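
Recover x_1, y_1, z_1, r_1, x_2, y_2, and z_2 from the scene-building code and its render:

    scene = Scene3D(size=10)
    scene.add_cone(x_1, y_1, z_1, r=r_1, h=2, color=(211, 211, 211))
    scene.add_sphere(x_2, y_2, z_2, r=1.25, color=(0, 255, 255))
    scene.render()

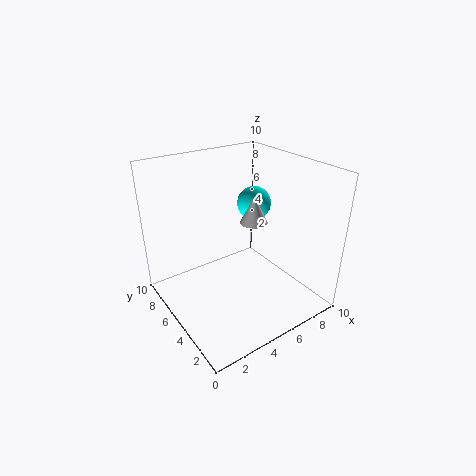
x_1 = 6.75
y_1 = 5.5
z_1 = 5.5
r_1 = 1
x_2 = 7.5
y_2 = 6.5
z_2 = 6.5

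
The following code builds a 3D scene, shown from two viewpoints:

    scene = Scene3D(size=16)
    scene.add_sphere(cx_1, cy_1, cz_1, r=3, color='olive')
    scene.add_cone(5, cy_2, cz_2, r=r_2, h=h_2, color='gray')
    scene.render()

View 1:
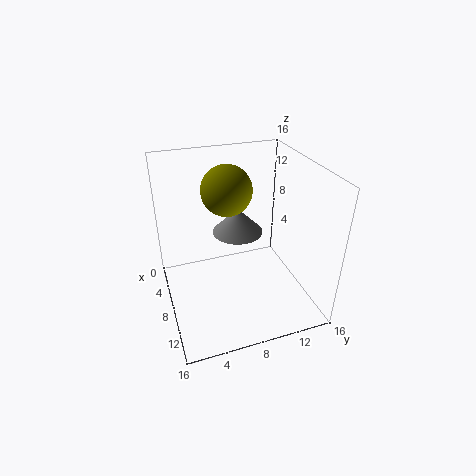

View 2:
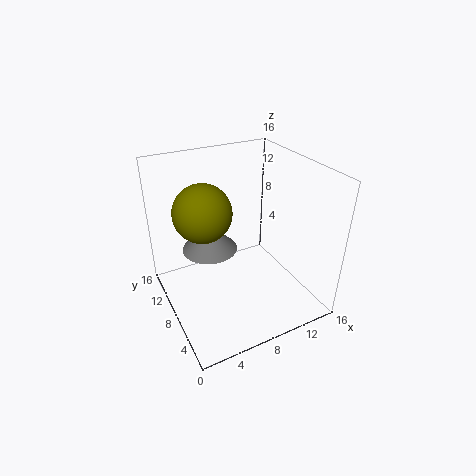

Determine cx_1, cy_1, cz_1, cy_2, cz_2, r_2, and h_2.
cx_1 = 4; cy_1 = 8; cz_1 = 12; cy_2 = 9; cz_2 = 7; r_2 = 3; h_2 = 3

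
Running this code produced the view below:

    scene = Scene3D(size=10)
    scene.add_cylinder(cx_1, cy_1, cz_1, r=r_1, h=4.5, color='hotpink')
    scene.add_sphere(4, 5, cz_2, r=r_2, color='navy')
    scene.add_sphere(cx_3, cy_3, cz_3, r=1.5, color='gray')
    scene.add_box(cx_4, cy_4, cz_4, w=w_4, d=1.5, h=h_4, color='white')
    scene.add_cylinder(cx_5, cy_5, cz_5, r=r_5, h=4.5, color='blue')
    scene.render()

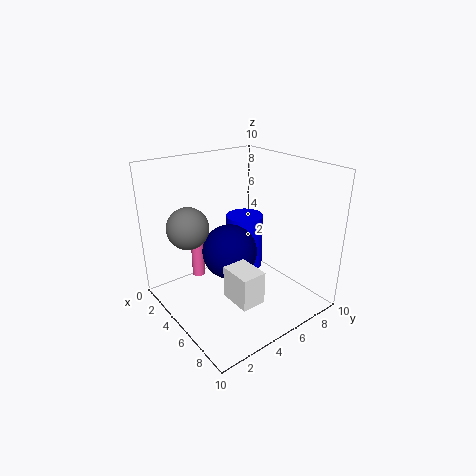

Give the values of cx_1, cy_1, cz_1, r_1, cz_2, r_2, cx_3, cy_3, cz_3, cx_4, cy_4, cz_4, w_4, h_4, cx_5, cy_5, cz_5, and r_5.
cx_1 = 1, cy_1 = 4, cz_1 = 0.5, r_1 = 0.5, cz_2 = 3.5, r_2 = 2, cx_3 = 2.5, cy_3 = 2.5, cz_3 = 5.5, cx_4 = 7.5, cy_4 = 2, cz_4 = 3, w_4 = 2, h_4 = 2, cx_5 = 2, cy_5 = 8, cz_5 = 0.5, r_5 = 1.5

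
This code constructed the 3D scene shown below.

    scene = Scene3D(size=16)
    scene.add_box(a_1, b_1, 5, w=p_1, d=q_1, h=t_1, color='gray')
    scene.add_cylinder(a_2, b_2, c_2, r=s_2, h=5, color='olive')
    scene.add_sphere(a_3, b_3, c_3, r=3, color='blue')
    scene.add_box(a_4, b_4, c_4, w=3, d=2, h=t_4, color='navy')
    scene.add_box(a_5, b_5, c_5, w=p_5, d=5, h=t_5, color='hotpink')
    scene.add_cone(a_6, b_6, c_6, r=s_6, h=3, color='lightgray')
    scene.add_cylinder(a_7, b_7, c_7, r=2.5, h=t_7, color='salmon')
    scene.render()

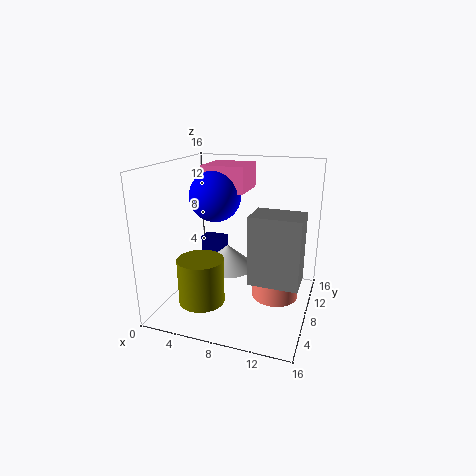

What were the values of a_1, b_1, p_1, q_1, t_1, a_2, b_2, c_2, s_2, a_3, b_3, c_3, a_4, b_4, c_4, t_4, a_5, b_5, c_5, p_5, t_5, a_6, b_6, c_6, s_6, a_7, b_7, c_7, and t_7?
a_1 = 10.5, b_1 = 3.5, p_1 = 5, q_1 = 3.5, t_1 = 7, a_2 = 5, b_2 = 4.5, c_2 = 1.5, s_2 = 2.5, a_3 = 4.5, b_3 = 10, c_3 = 12, a_4 = 1, b_4 = 13, c_4 = 0.5, t_4 = 5, a_5 = 3, b_5 = 9.5, c_5 = 12.5, p_5 = 5, t_5 = 3, a_6 = 5, b_6 = 12.5, c_6 = 2, s_6 = 3.5, a_7 = 12.5, b_7 = 7.5, c_7 = 2, t_7 = 2.5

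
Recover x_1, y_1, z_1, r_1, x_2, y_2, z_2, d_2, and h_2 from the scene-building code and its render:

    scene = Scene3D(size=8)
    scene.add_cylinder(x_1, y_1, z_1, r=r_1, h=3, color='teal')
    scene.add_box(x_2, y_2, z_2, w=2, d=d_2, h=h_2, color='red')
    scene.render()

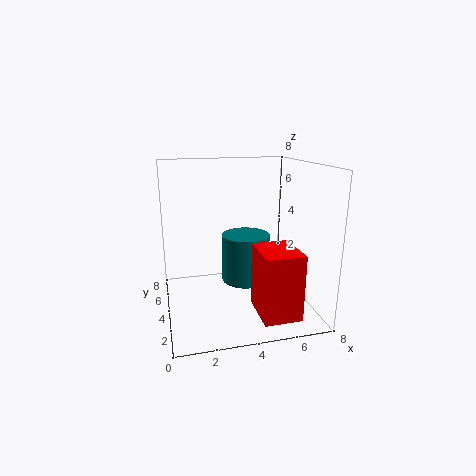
x_1 = 5; y_1 = 6; z_1 = 0.5; r_1 = 1.5; x_2 = 4.5; y_2 = 0.5; z_2 = 0.5; d_2 = 2.5; h_2 = 3.5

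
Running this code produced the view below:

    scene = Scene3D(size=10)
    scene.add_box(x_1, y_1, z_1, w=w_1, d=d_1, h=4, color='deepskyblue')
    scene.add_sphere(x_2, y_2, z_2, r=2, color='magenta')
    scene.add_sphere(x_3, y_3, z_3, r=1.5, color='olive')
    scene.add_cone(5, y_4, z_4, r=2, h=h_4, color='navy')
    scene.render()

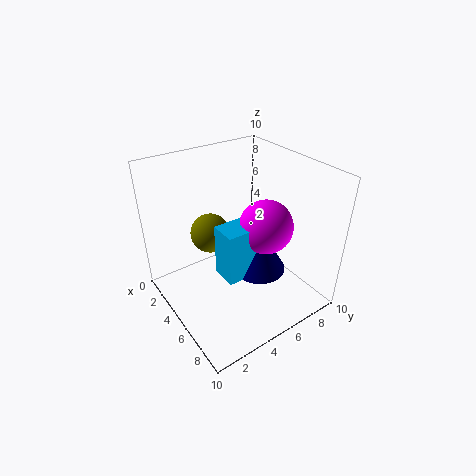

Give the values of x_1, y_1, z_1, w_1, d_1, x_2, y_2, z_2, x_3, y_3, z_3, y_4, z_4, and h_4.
x_1 = 3.5; y_1 = 4; z_1 = 1.5; w_1 = 2; d_1 = 2.5; x_2 = 5; y_2 = 7.5; z_2 = 5; x_3 = 2; y_3 = 4.5; z_3 = 4; y_4 = 7; z_4 = 1.5; h_4 = 3.5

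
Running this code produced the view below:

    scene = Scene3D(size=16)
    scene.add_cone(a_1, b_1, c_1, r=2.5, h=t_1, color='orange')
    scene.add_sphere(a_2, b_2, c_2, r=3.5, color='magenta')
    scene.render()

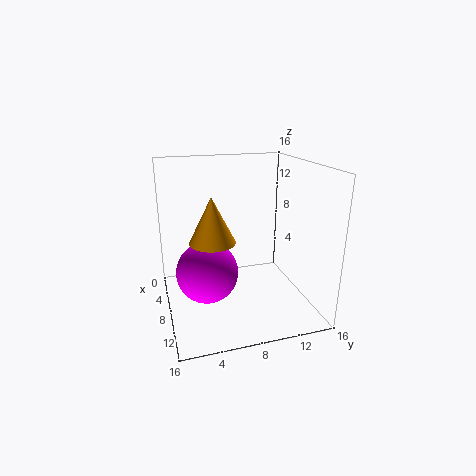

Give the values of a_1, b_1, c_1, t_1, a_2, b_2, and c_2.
a_1 = 8.5
b_1 = 5
c_1 = 8
t_1 = 5
a_2 = 7.5
b_2 = 4.5
c_2 = 4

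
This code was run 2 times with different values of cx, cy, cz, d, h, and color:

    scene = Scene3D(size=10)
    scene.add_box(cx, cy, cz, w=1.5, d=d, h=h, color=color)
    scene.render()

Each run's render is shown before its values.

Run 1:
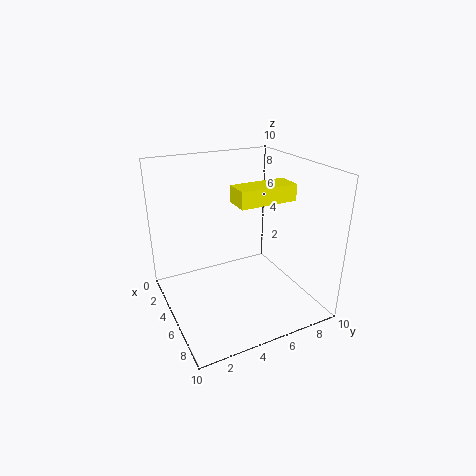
cx = 7; cy = 3.5; cz = 8.5; d = 3.5; h = 1; color = 'yellow'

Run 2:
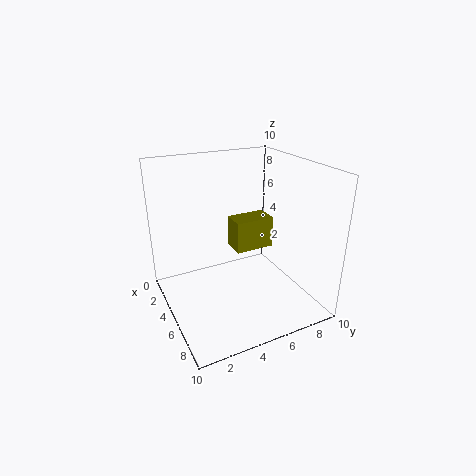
cx = 5.5; cy = 4; cz = 5; d = 2.5; h = 2; color = 'olive'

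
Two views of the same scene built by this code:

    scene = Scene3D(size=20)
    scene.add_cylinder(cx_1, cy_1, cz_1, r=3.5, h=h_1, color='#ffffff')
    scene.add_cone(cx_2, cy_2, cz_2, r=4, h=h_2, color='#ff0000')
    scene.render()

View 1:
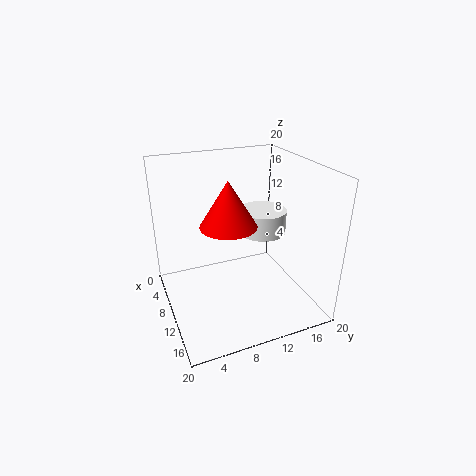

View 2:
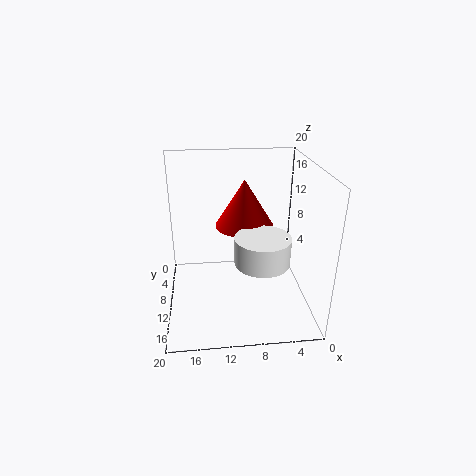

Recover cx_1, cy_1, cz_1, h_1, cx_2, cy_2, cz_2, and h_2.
cx_1 = 7.5, cy_1 = 15, cz_1 = 9, h_1 = 3.5, cx_2 = 9, cy_2 = 9, cz_2 = 11.5, h_2 = 6.5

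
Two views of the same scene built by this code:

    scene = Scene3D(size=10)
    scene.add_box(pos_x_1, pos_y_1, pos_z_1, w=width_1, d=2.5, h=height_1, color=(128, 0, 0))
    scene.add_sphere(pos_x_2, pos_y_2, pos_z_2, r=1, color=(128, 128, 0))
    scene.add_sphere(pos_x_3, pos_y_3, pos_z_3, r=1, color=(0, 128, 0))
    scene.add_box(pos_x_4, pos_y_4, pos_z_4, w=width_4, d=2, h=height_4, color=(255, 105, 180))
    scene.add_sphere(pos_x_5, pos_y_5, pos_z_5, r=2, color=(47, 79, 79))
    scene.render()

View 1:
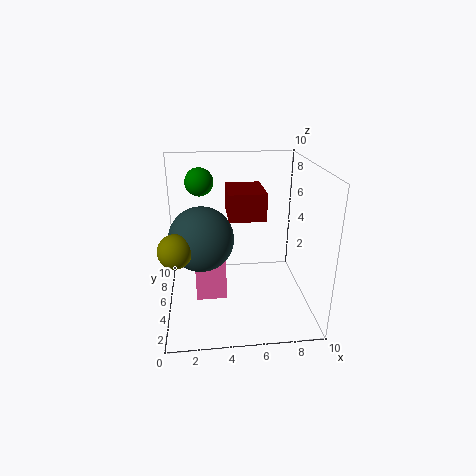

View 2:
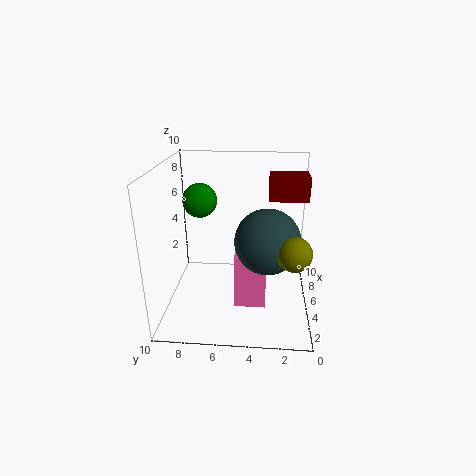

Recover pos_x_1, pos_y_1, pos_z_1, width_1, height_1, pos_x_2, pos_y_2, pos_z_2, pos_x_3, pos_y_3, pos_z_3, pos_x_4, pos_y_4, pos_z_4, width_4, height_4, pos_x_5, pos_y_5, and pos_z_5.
pos_x_1 = 4
pos_y_1 = 0.5
pos_z_1 = 8
width_1 = 2
height_1 = 1.5
pos_x_2 = 1
pos_y_2 = 1.5
pos_z_2 = 6
pos_x_3 = 2.5
pos_y_3 = 7
pos_z_3 = 8.5
pos_x_4 = 2
pos_y_4 = 3
pos_z_4 = 1.5
width_4 = 2
height_4 = 3.5
pos_x_5 = 2.5
pos_y_5 = 3
pos_z_5 = 6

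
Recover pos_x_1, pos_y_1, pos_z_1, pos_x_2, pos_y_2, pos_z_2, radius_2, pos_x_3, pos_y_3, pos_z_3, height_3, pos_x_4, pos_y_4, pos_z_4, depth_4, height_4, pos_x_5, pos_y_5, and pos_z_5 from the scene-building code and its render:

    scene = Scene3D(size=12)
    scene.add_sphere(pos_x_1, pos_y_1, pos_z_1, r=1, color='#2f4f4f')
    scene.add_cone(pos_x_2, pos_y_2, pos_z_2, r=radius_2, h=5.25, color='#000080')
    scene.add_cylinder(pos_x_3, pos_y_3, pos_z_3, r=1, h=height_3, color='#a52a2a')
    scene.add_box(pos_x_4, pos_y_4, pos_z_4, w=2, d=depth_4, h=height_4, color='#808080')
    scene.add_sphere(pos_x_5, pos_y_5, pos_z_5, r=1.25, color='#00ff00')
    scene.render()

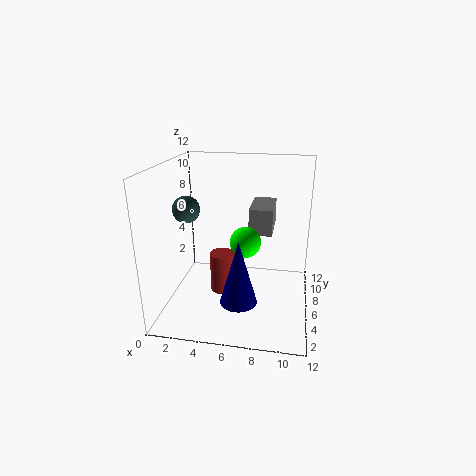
pos_x_1 = 2.75, pos_y_1 = 3, pos_z_1 = 9.25, pos_x_2 = 6.5, pos_y_2 = 3.5, pos_z_2 = 1.5, radius_2 = 1.5, pos_x_3 = 5, pos_y_3 = 4.5, pos_z_3 = 2, height_3 = 3.25, pos_x_4 = 6.75, pos_y_4 = 6.75, pos_z_4 = 6, depth_4 = 4, height_4 = 2.25, pos_x_5 = 6.75, pos_y_5 = 5.25, pos_z_5 = 6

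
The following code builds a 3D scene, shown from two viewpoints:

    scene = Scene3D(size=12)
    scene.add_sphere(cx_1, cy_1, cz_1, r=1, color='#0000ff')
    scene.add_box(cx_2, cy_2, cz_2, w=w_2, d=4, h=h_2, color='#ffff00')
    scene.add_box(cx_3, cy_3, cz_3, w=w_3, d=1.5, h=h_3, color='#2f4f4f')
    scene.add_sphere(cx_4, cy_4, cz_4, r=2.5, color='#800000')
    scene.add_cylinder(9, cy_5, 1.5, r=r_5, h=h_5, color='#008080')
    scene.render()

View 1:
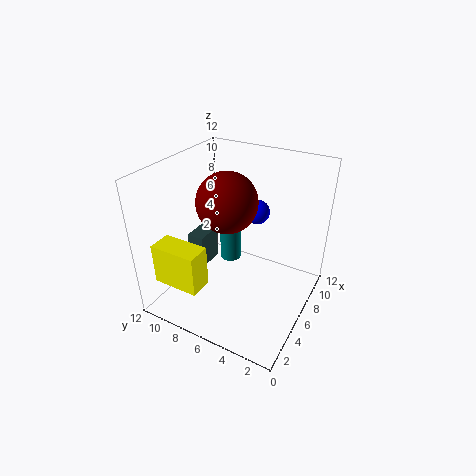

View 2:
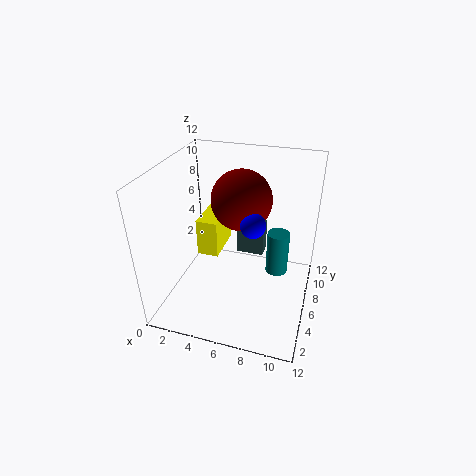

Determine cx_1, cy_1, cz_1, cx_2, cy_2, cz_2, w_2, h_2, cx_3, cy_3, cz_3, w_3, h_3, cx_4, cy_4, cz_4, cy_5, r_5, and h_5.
cx_1 = 7.5, cy_1 = 5, cz_1 = 8, cx_2 = 1.5, cy_2 = 7.5, cz_2 = 2.5, w_2 = 2, h_2 = 3.5, cx_3 = 5, cy_3 = 9, cz_3 = 2.5, w_3 = 2.5, h_3 = 3, cx_4 = 6, cy_4 = 7, cz_4 = 9, cy_5 = 8.5, r_5 = 1, h_5 = 4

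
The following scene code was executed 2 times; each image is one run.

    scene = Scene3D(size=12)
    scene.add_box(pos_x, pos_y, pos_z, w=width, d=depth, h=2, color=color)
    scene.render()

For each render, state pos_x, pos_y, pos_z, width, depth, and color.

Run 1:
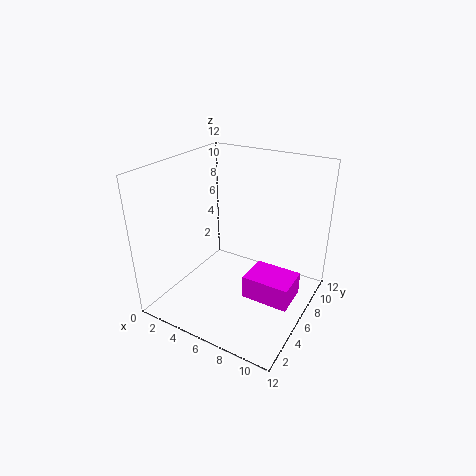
pos_x = 7
pos_y = 5
pos_z = 1
width = 4
depth = 3
color = 'magenta'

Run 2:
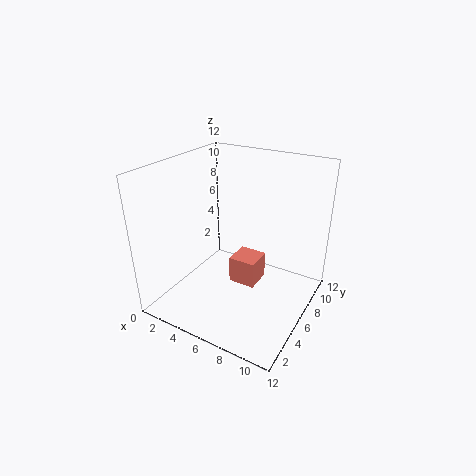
pos_x = 7
pos_y = 3
pos_z = 4
width = 2
depth = 2
color = 'salmon'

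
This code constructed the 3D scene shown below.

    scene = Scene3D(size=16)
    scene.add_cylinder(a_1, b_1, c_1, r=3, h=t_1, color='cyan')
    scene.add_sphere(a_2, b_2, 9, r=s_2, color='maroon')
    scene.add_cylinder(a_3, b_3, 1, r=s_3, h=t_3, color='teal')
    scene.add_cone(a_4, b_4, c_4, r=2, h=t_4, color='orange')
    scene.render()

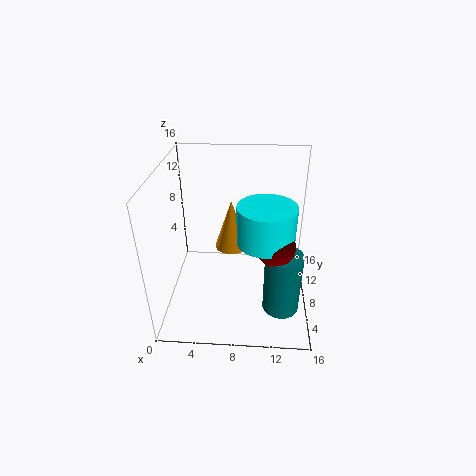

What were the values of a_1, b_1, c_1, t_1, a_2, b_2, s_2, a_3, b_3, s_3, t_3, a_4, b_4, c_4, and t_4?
a_1 = 11, b_1 = 6, c_1 = 9, t_1 = 4, a_2 = 12, b_2 = 5, s_2 = 2, a_3 = 13, b_3 = 5, s_3 = 2, t_3 = 7, a_4 = 7, b_4 = 11, c_4 = 5, t_4 = 6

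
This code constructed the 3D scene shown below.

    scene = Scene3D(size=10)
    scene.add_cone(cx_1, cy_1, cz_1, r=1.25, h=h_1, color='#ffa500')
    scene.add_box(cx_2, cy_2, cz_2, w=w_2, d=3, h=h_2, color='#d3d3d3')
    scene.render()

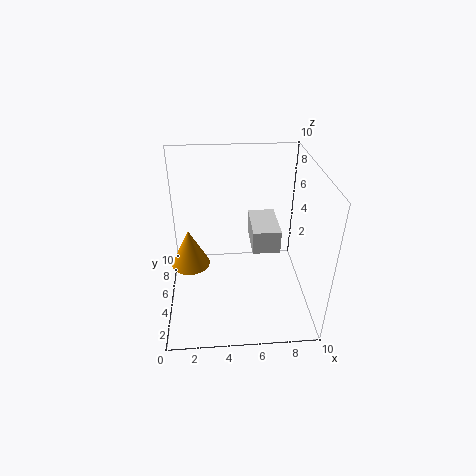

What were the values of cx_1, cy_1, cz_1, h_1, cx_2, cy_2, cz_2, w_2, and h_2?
cx_1 = 1.75, cy_1 = 3.75, cz_1 = 4, h_1 = 2.5, cx_2 = 5.75, cy_2 = 2.75, cz_2 = 5.25, w_2 = 1.75, h_2 = 1.5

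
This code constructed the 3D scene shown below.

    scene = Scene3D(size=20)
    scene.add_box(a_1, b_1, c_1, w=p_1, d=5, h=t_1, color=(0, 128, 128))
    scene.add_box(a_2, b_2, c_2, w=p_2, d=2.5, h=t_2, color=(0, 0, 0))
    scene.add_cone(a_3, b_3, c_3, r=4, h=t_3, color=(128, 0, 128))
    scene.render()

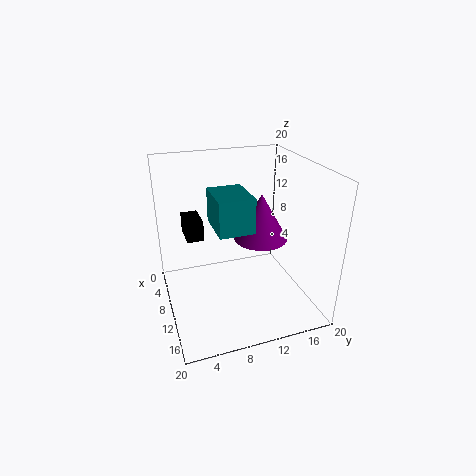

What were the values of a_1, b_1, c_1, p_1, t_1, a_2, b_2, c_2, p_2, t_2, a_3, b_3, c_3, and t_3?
a_1 = 5, b_1 = 7, c_1 = 11, p_1 = 6.5, t_1 = 5, a_2 = 2, b_2 = 3.5, c_2 = 8.5, p_2 = 4.5, t_2 = 3, a_3 = 7.5, b_3 = 14.5, c_3 = 8, t_3 = 7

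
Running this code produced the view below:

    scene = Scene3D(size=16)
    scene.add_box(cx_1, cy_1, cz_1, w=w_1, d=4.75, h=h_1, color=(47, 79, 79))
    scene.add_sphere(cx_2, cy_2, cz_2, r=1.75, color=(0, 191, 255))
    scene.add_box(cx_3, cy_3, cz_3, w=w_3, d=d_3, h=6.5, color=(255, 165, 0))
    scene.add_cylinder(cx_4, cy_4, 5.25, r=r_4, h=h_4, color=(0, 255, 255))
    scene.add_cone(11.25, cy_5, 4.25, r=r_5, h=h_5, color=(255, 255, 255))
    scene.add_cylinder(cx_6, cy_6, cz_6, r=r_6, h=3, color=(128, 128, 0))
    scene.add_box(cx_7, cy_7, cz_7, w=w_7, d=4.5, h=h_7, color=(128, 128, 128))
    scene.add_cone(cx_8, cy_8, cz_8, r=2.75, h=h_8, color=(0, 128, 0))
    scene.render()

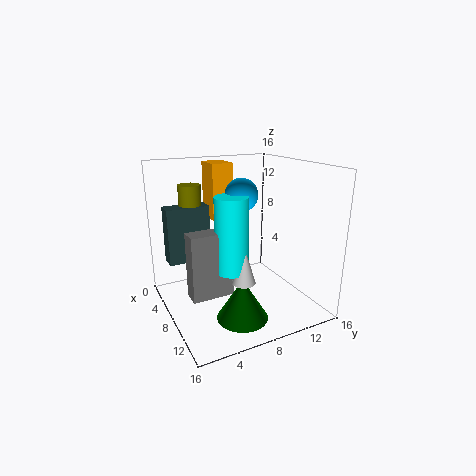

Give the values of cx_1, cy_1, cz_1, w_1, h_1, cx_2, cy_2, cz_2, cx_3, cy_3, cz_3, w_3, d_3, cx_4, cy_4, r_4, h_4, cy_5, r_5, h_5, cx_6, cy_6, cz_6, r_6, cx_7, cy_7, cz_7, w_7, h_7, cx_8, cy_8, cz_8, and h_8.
cx_1 = 4; cy_1 = 0.75; cz_1 = 5.25; w_1 = 2; h_1 = 6.25; cx_2 = 8.75; cy_2 = 8; cz_2 = 13; cx_3 = 1.5; cy_3 = 6.5; cz_3 = 9.25; w_3 = 3.25; d_3 = 2.5; cx_4 = 10; cy_4 = 6.25; r_4 = 1.75; h_4 = 8; cy_5 = 7; r_5 = 1.25; h_5 = 4.25; cx_6 = 4.75; cy_6 = 3.75; cz_6 = 10.75; r_6 = 1.25; cx_7 = 8.5; cy_7 = 1.75; cz_7 = 2.75; w_7 = 2; h_7 = 7; cx_8 = 11.5; cy_8 = 6.75; cz_8 = 0.25; h_8 = 4.5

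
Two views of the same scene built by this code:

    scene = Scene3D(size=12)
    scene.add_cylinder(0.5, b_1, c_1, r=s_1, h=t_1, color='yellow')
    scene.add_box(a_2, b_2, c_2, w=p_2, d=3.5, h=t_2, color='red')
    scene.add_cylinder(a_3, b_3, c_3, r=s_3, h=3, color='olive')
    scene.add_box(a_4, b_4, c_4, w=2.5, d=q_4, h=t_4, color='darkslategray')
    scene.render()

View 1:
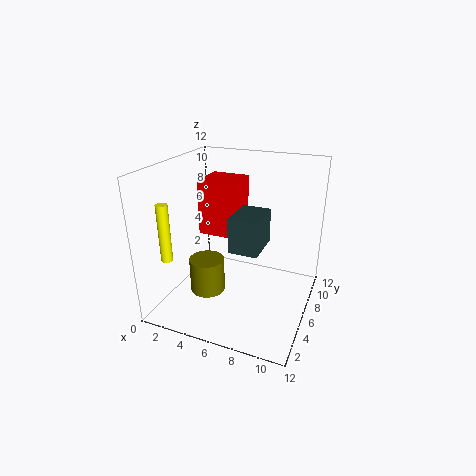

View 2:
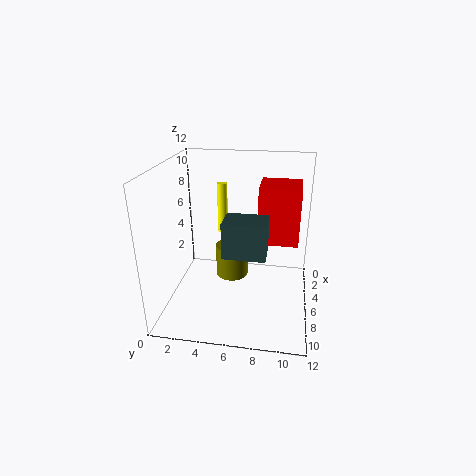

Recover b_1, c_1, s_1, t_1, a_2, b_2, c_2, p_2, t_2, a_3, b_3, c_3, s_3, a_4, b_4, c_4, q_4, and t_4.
b_1 = 3.5, c_1 = 4, s_1 = 0.5, t_1 = 5, a_2 = 1.5, b_2 = 7.5, c_2 = 5, p_2 = 3.5, t_2 = 5, a_3 = 3.5, b_3 = 5, c_3 = 1, s_3 = 1.5, a_4 = 5.5, b_4 = 5, c_4 = 5, q_4 = 3.5, t_4 = 3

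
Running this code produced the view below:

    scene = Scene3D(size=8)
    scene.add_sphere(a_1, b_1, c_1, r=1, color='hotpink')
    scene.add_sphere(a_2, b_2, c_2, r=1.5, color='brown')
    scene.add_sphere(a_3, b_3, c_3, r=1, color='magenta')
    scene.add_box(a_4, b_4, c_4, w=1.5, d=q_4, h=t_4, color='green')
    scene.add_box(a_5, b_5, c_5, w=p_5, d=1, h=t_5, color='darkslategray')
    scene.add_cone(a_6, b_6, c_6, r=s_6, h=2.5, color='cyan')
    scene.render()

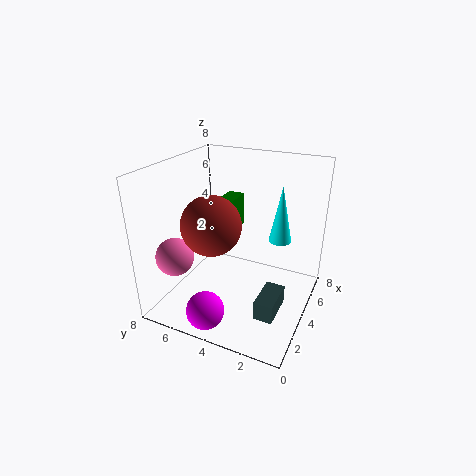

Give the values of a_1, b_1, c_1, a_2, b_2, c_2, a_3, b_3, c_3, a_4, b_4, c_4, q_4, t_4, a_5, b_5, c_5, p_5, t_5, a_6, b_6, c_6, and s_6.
a_1 = 1.5; b_1 = 6.5; c_1 = 3.5; a_2 = 2; b_2 = 4.5; c_2 = 5.5; a_3 = 1; b_3 = 4.5; c_3 = 1; a_4 = 5.5; b_4 = 5; c_4 = 3.5; q_4 = 1; t_4 = 2; a_5 = 1.5; b_5 = 1; c_5 = 1; p_5 = 2; t_5 = 1; a_6 = 2; b_6 = 1; c_6 = 5.5; s_6 = 0.5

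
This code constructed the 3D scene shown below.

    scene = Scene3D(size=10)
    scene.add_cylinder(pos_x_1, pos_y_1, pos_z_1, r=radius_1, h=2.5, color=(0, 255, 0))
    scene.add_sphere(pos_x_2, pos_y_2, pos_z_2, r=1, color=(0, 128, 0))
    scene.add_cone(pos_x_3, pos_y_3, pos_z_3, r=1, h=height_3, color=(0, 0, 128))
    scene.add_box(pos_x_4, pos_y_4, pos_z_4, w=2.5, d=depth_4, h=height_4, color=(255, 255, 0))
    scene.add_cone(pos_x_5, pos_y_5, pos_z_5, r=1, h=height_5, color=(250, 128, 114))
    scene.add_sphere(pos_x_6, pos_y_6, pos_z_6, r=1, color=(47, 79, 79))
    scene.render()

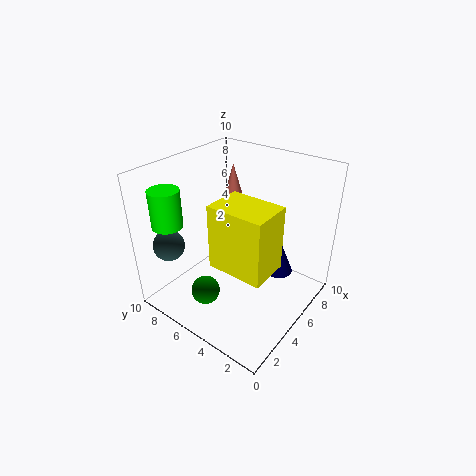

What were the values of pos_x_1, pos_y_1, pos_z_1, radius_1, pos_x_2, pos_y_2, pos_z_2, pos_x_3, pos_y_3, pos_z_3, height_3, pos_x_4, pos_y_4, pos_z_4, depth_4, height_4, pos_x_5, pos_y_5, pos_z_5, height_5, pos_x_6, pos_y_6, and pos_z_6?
pos_x_1 = 1.5; pos_y_1 = 8; pos_z_1 = 6.5; radius_1 = 1; pos_x_2 = 2.5; pos_y_2 = 6; pos_z_2 = 1.5; pos_x_3 = 6.5; pos_y_3 = 2.5; pos_z_3 = 2.5; height_3 = 2.5; pos_x_4 = 1.5; pos_y_4 = 1; pos_z_4 = 5; depth_4 = 3.5; height_4 = 4; pos_x_5 = 9; pos_y_5 = 8.5; pos_z_5 = 5; height_5 = 3.5; pos_x_6 = 1; pos_y_6 = 7.5; pos_z_6 = 5.5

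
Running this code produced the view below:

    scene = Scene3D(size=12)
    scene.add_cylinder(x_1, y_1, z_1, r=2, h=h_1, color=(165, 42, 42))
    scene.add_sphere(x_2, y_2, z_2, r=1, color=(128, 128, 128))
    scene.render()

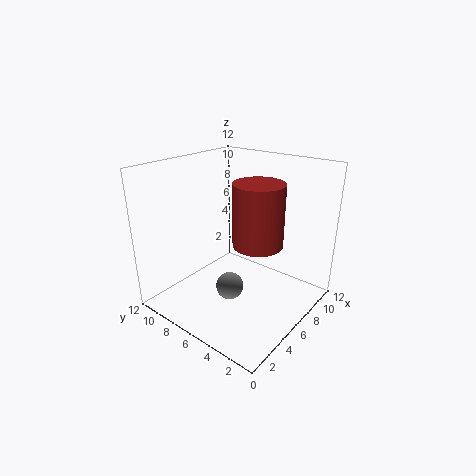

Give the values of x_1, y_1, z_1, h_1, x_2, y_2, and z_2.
x_1 = 6
y_1 = 4
z_1 = 6
h_1 = 5
x_2 = 2.5
y_2 = 4
z_2 = 4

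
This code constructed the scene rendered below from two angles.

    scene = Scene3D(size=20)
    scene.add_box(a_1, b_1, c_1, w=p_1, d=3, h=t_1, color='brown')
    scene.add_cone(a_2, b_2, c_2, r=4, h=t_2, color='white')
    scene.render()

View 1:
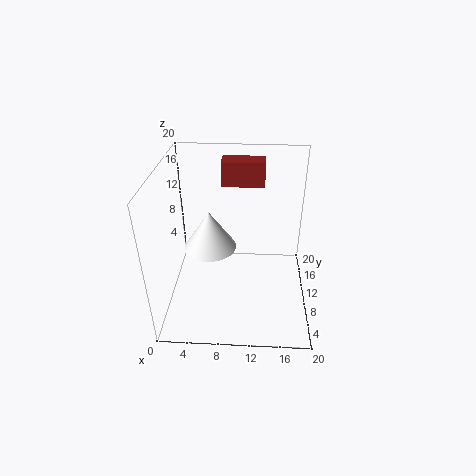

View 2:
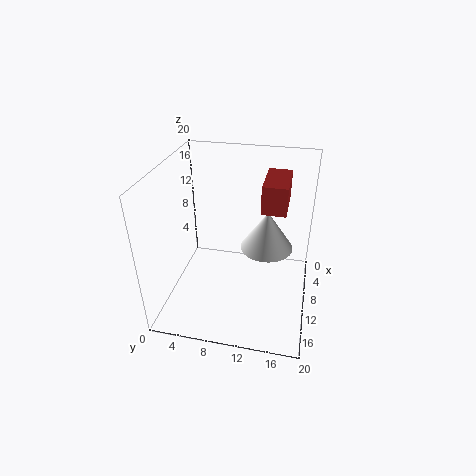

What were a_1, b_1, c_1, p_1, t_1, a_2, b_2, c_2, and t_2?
a_1 = 7.5, b_1 = 13.5, c_1 = 16, p_1 = 6, t_1 = 3.5, a_2 = 5.5, b_2 = 13.5, c_2 = 6, t_2 = 6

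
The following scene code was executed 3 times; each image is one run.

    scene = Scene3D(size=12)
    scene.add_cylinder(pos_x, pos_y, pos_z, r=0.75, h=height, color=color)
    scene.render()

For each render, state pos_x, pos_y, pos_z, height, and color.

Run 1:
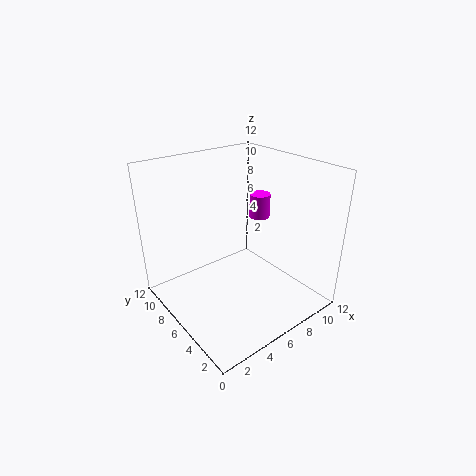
pos_x = 6.25
pos_y = 3.75
pos_z = 8.75
height = 1.75
color = 'magenta'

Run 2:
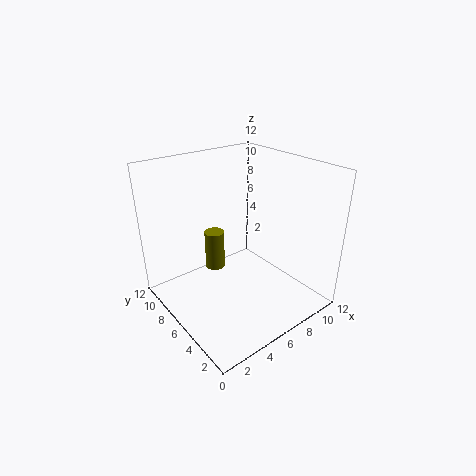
pos_x = 3.5
pos_y = 5.75
pos_z = 4.5
height = 3
color = 'olive'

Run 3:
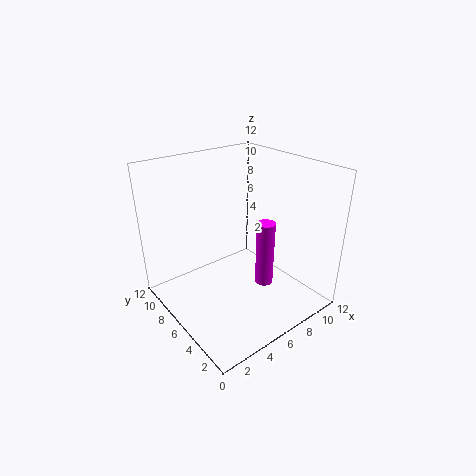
pos_x = 7.25
pos_y = 4
pos_z = 2.25
height = 5.5
color = 'magenta'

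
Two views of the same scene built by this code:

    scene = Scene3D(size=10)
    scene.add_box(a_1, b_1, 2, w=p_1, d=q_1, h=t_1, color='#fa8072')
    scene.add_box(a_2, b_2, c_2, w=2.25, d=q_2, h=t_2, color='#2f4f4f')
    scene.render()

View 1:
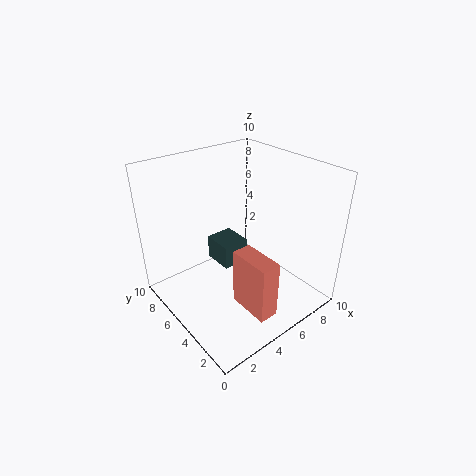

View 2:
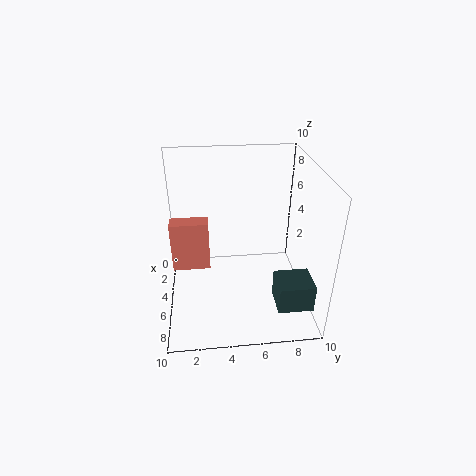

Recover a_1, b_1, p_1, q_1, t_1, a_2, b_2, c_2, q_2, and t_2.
a_1 = 3, b_1 = 0.25, p_1 = 1.25, q_1 = 2.75, t_1 = 3.75, a_2 = 5.75, b_2 = 7.5, c_2 = 0.5, q_2 = 2.5, t_2 = 2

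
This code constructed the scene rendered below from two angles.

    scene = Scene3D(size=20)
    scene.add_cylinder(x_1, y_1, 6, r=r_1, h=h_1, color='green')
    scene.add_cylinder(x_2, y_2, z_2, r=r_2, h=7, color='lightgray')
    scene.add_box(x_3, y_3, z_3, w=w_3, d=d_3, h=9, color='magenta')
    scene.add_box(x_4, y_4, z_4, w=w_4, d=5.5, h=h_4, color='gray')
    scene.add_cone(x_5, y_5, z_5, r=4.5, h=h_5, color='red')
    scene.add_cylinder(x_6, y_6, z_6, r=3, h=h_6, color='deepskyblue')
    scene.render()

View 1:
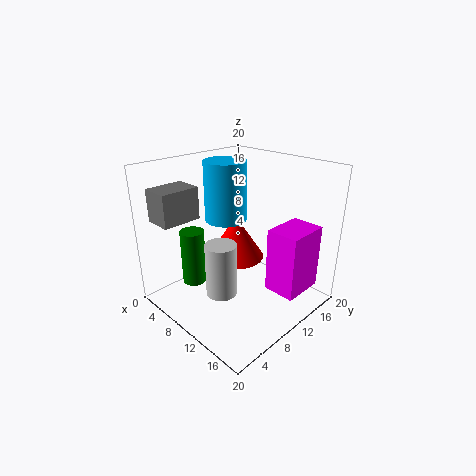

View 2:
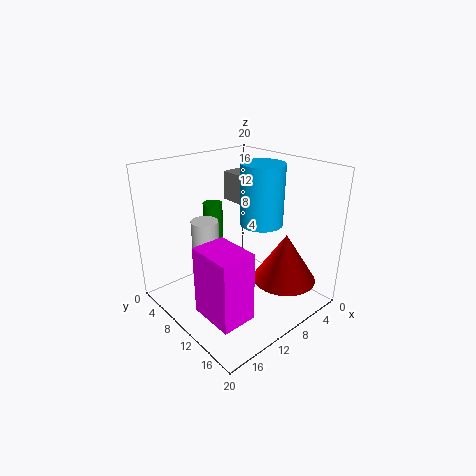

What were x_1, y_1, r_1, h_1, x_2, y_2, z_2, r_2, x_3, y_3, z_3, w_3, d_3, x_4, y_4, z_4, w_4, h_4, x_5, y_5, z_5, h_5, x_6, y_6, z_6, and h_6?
x_1 = 9, y_1 = 3, r_1 = 1.5, h_1 = 7, x_2 = 12, y_2 = 5, z_2 = 4.5, r_2 = 2, x_3 = 14, y_3 = 11.5, z_3 = 3, w_3 = 4.5, d_3 = 6, x_4 = 1.5, y_4 = 1.5, z_4 = 12.5, w_4 = 4, h_4 = 4.5, x_5 = 5, y_5 = 14.5, z_5 = 3.5, h_5 = 7, x_6 = 6.5, y_6 = 11, z_6 = 11.5, h_6 = 8.5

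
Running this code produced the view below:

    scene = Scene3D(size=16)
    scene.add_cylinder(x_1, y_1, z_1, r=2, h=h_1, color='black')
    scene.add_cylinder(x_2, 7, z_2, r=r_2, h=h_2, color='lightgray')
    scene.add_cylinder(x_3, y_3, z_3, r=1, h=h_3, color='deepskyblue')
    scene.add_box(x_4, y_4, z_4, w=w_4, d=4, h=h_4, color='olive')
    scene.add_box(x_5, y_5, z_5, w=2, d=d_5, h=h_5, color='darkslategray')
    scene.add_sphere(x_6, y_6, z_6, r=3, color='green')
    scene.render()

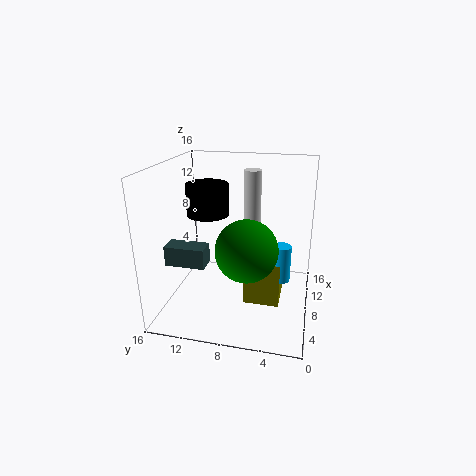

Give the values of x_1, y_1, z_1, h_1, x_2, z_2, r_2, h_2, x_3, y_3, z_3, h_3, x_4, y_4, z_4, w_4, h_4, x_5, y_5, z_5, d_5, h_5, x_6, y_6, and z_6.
x_1 = 4; y_1 = 10; z_1 = 12; h_1 = 3; x_2 = 11; z_2 = 8; r_2 = 1; h_2 = 7; x_3 = 7; y_3 = 3; z_3 = 4; h_3 = 4; x_4 = 6; y_4 = 3; z_4 = 1; w_4 = 5; h_4 = 5; x_5 = 2; y_5 = 10; z_5 = 7; d_5 = 4; h_5 = 2; x_6 = 3; y_6 = 6; z_6 = 9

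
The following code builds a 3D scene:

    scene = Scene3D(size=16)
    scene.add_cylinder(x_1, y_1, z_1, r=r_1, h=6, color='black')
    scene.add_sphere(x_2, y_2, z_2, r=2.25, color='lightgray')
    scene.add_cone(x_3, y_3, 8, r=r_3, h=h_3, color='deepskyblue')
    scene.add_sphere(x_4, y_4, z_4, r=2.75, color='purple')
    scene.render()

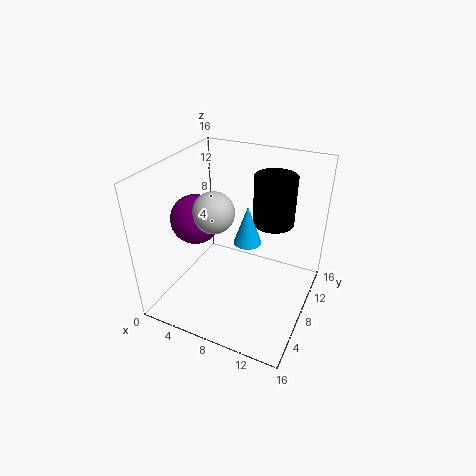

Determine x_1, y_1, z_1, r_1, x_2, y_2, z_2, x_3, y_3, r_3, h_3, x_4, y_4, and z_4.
x_1 = 10.25
y_1 = 13.25
z_1 = 7.75
r_1 = 2.5
x_2 = 5.75
y_2 = 6.75
z_2 = 11.25
x_3 = 9.25
y_3 = 7.75
r_3 = 1.5
h_3 = 4.25
x_4 = 3.25
y_4 = 7
z_4 = 9.75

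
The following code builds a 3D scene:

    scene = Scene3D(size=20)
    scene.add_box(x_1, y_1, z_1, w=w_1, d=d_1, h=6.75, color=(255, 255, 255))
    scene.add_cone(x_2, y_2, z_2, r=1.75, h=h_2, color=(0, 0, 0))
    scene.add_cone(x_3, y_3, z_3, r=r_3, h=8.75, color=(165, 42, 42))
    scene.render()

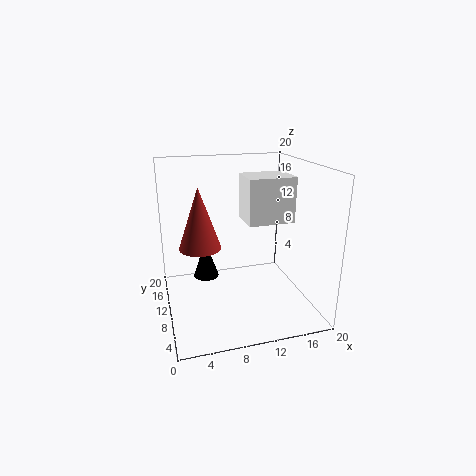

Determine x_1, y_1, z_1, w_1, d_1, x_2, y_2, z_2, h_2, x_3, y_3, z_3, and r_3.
x_1 = 12; y_1 = 11; z_1 = 11; w_1 = 7; d_1 = 5.5; x_2 = 5.5; y_2 = 10.75; z_2 = 4.5; h_2 = 5.25; x_3 = 5; y_3 = 12; z_3 = 8.25; r_3 = 3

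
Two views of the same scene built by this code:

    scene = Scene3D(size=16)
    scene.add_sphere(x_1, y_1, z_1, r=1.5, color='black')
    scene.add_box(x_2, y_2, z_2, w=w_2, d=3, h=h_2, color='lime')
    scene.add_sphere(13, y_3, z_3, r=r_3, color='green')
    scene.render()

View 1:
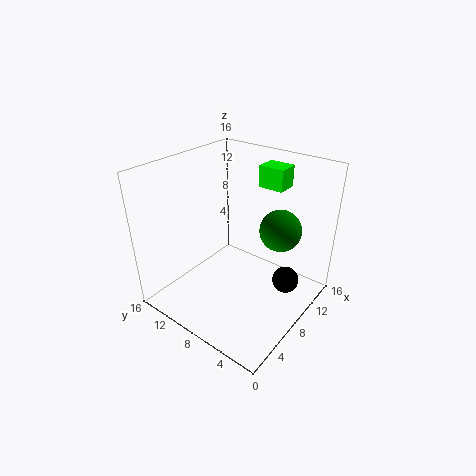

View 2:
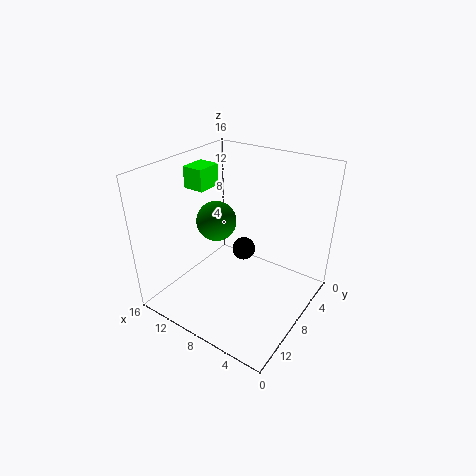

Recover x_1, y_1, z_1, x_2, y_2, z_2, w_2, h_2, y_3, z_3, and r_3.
x_1 = 10.5; y_1 = 3; z_1 = 3; x_2 = 12.5; y_2 = 5.5; z_2 = 12.5; w_2 = 2.5; h_2 = 2.5; y_3 = 5.5; z_3 = 7.5; r_3 = 2.5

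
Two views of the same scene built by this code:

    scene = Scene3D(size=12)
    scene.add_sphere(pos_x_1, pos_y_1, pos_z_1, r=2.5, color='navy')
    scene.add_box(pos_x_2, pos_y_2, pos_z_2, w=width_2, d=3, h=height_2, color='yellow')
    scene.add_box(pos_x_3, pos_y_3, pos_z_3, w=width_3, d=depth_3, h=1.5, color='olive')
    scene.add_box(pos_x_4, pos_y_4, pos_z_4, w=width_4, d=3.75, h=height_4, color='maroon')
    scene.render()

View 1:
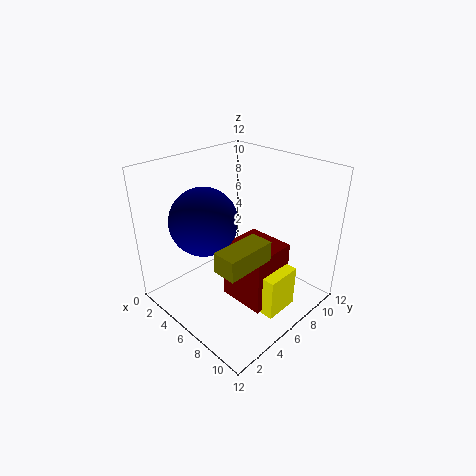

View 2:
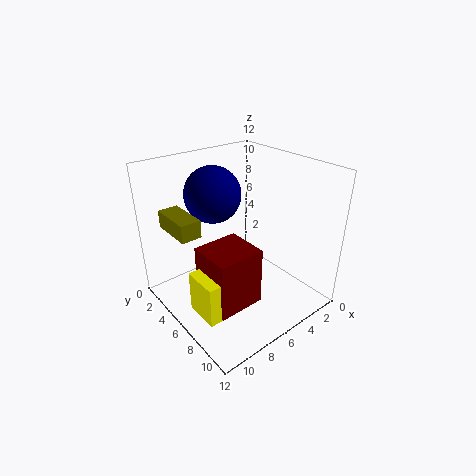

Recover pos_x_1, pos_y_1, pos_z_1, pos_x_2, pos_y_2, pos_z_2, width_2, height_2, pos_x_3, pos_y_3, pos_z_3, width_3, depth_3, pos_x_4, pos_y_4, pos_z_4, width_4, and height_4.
pos_x_1 = 6; pos_y_1 = 2.5; pos_z_1 = 8.75; pos_x_2 = 7; pos_y_2 = 5.25; pos_z_2 = 0.5; width_2 = 3.5; height_2 = 3.5; pos_x_3 = 8.75; pos_y_3 = 1; pos_z_3 = 6.5; width_3 = 1.75; depth_3 = 3.75; pos_x_4 = 5.5; pos_y_4 = 4.75; pos_z_4 = 0.75; width_4 = 4; height_4 = 5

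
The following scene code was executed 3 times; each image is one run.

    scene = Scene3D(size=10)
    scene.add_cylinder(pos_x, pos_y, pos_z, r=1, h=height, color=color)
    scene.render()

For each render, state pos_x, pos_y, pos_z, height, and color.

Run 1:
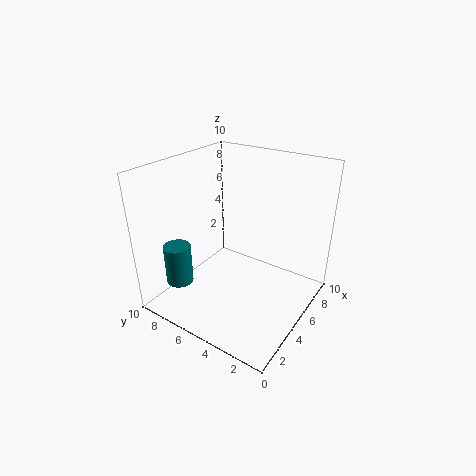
pos_x = 3
pos_y = 9
pos_z = 1
height = 3
color = 'teal'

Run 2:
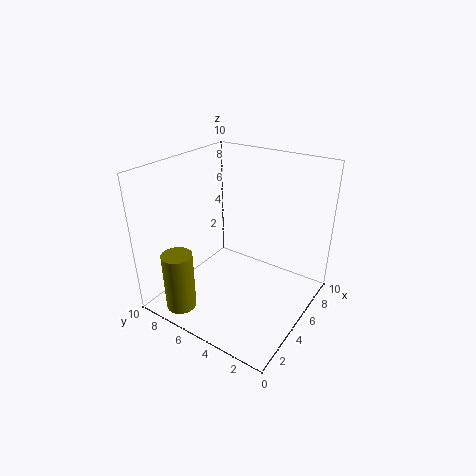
pos_x = 1
pos_y = 7
pos_z = 1
height = 4
color = 'olive'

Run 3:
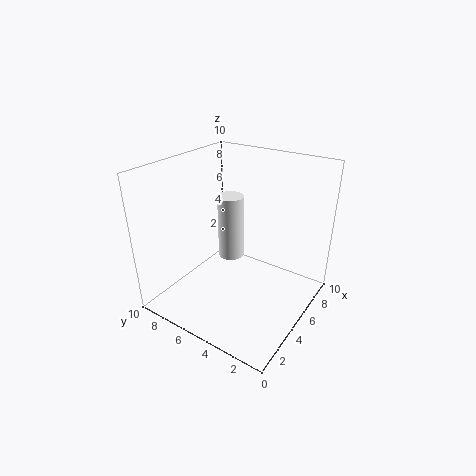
pos_x = 7
pos_y = 7
pos_z = 2
height = 5
color = 'white'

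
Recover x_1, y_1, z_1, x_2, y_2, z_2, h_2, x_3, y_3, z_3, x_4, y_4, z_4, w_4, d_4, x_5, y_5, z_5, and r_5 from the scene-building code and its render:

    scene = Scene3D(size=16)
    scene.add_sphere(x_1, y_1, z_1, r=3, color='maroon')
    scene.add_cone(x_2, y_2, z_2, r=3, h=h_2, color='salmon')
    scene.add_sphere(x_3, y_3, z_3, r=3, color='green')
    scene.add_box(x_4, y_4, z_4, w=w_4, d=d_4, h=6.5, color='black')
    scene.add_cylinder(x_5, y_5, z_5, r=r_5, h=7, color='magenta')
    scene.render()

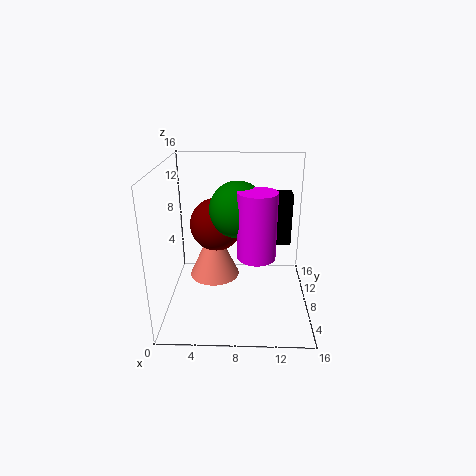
x_1 = 5.5, y_1 = 9.5, z_1 = 9, x_2 = 5, y_2 = 10.5, z_2 = 2, h_2 = 6.5, x_3 = 8, y_3 = 7.5, z_3 = 11.5, x_4 = 11.5, y_4 = 12.5, z_4 = 5, w_4 = 3, d_4 = 2.5, x_5 = 10, y_5 = 5.5, z_5 = 7, r_5 = 2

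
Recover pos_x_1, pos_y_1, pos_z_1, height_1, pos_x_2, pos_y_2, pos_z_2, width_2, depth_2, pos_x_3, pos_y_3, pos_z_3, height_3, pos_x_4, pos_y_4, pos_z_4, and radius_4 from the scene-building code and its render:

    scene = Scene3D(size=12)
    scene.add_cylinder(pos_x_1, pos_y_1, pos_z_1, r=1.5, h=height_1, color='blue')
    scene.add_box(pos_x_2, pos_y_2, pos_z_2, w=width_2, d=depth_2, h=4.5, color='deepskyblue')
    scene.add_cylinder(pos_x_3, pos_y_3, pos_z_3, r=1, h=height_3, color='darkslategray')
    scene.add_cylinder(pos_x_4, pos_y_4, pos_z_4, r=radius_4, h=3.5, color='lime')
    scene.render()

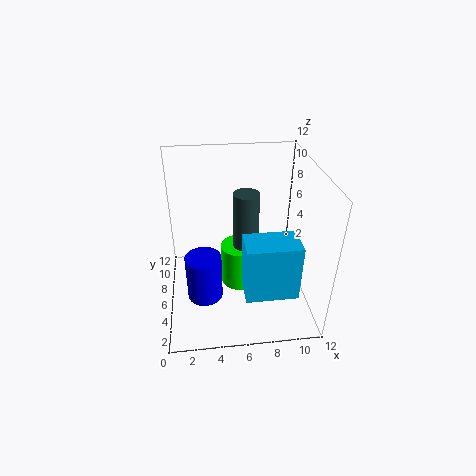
pos_x_1 = 3
pos_y_1 = 5
pos_z_1 = 1
height_1 = 4
pos_x_2 = 6
pos_y_2 = 1
pos_z_2 = 3.5
width_2 = 4
depth_2 = 2.5
pos_x_3 = 6.5
pos_y_3 = 5
pos_z_3 = 4.5
height_3 = 6
pos_x_4 = 6
pos_y_4 = 5
pos_z_4 = 2.5
radius_4 = 1.5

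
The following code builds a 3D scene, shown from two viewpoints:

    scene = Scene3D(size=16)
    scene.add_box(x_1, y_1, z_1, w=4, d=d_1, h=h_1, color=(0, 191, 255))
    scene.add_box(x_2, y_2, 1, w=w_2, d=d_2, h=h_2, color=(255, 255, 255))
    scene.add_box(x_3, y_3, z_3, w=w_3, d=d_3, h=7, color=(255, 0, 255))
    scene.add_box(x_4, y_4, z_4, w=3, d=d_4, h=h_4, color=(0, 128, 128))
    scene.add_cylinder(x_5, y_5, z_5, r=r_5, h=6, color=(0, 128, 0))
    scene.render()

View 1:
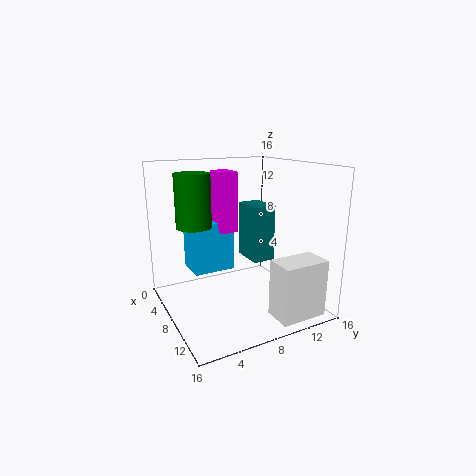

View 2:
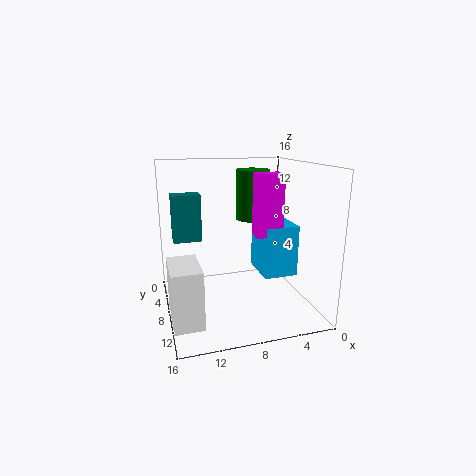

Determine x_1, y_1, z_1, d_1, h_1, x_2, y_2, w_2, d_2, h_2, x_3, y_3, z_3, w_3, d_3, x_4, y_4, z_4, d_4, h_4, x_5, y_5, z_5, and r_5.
x_1 = 1; y_1 = 4; z_1 = 3; d_1 = 5; h_1 = 6; x_2 = 13; y_2 = 9; w_2 = 3; d_2 = 5; h_2 = 6; x_3 = 3; y_3 = 7; z_3 = 8; w_3 = 3; d_3 = 2; x_4 = 12; y_4 = 6; z_4 = 8; d_4 = 2; h_4 = 5; x_5 = 5; y_5 = 4; z_5 = 9; r_5 = 2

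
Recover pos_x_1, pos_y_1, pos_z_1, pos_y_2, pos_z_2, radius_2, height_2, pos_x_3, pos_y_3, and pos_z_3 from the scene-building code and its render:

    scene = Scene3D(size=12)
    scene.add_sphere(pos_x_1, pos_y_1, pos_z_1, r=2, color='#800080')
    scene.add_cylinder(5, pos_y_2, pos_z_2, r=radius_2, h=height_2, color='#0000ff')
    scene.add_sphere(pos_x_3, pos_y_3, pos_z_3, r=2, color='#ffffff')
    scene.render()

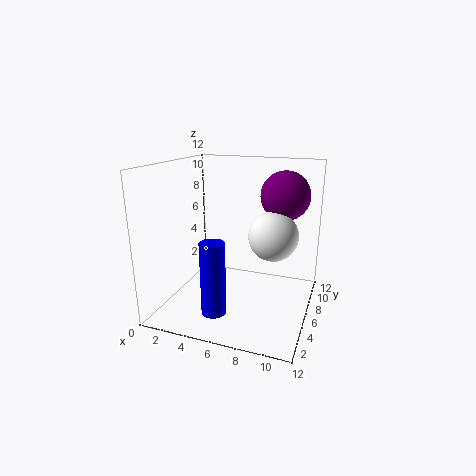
pos_x_1 = 9.5, pos_y_1 = 7.5, pos_z_1 = 9.5, pos_y_2 = 3, pos_z_2 = 0.5, radius_2 = 1, height_2 = 6, pos_x_3 = 9, pos_y_3 = 6, pos_z_3 = 6.5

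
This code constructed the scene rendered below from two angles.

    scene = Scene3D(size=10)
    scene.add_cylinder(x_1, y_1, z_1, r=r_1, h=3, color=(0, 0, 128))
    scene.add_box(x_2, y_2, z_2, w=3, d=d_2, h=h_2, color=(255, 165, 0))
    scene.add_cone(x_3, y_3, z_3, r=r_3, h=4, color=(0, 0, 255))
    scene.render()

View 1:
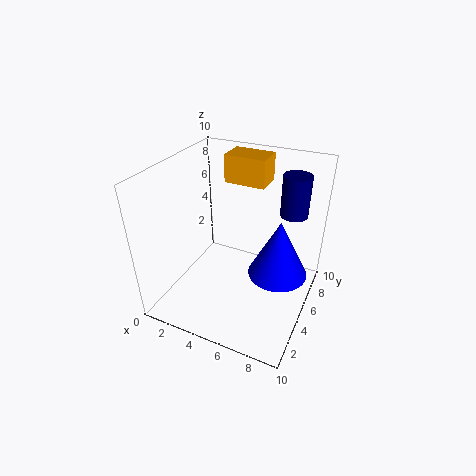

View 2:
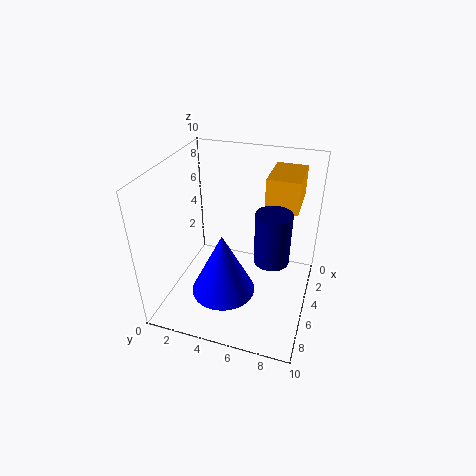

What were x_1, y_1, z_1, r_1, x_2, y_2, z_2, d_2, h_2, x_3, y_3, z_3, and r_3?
x_1 = 8
y_1 = 8
z_1 = 6
r_1 = 1
x_2 = 3
y_2 = 7
z_2 = 8
d_2 = 2
h_2 = 2
x_3 = 8
y_3 = 5
z_3 = 3
r_3 = 2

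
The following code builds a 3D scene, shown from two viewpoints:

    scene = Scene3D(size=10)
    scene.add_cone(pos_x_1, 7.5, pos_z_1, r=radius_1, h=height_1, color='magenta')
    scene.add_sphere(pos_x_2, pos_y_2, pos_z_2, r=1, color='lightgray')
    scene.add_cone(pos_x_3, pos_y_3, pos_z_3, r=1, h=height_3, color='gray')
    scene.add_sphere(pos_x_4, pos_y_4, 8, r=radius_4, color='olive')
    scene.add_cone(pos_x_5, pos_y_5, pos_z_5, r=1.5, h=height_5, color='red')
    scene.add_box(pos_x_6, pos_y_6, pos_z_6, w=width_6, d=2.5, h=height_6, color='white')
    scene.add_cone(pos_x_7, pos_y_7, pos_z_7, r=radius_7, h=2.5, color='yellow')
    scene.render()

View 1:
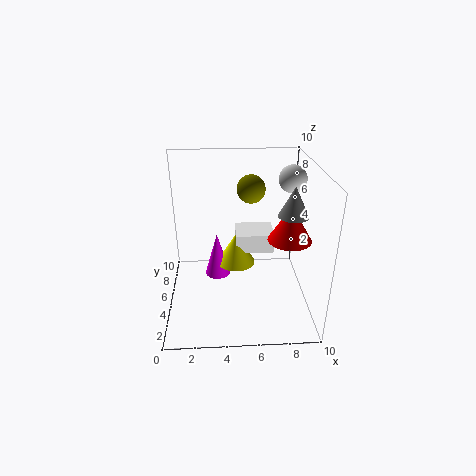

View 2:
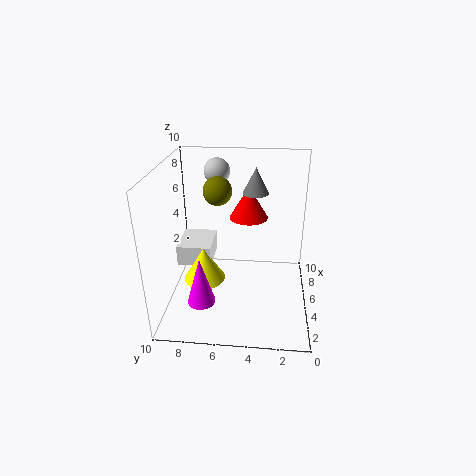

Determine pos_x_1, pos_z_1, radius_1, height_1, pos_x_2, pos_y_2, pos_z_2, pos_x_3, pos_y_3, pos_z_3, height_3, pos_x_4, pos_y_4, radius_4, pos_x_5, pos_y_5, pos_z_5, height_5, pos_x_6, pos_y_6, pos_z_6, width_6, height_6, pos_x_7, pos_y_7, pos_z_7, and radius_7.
pos_x_1 = 3.5
pos_z_1 = 0.5
radius_1 = 1
height_1 = 3.5
pos_x_2 = 9
pos_y_2 = 7
pos_z_2 = 8.5
pos_x_3 = 8.5
pos_y_3 = 4
pos_z_3 = 7
height_3 = 2
pos_x_4 = 6
pos_y_4 = 6.5
radius_4 = 1
pos_x_5 = 8.5
pos_y_5 = 4.5
pos_z_5 = 5
height_5 = 2.5
pos_x_6 = 5
pos_y_6 = 7
pos_z_6 = 2.5
width_6 = 3
height_6 = 1.5
pos_x_7 = 5
pos_y_7 = 7.5
pos_z_7 = 1.5
radius_7 = 1.5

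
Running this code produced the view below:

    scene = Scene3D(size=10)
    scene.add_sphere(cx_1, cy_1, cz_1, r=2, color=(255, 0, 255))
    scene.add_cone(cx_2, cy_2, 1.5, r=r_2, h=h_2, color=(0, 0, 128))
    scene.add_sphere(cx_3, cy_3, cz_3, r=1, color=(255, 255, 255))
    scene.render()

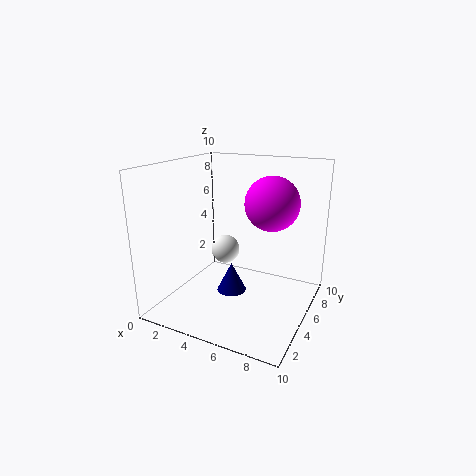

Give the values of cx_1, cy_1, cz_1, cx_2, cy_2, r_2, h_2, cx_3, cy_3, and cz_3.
cx_1 = 6.5
cy_1 = 7.5
cz_1 = 7
cx_2 = 5
cy_2 = 4
r_2 = 1
h_2 = 2
cx_3 = 4
cy_3 = 5
cz_3 = 4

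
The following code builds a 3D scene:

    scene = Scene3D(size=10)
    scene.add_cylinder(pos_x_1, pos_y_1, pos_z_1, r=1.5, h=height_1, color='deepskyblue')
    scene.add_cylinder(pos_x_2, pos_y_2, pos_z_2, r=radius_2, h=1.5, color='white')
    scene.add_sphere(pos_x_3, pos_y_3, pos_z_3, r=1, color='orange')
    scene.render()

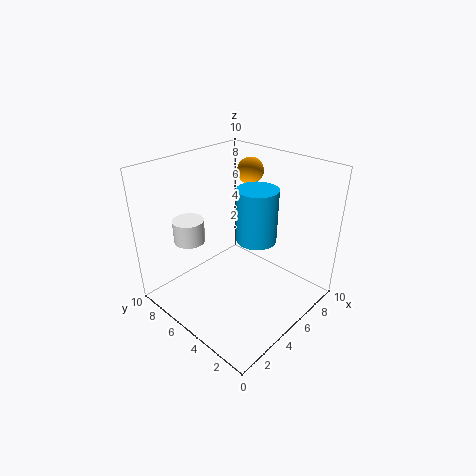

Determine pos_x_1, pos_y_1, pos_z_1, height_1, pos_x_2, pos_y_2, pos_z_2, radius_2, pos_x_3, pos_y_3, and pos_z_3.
pos_x_1 = 7, pos_y_1 = 5, pos_z_1 = 4, height_1 = 4, pos_x_2 = 2, pos_y_2 = 6.5, pos_z_2 = 5.5, radius_2 = 1, pos_x_3 = 8.5, pos_y_3 = 7, pos_z_3 = 8.5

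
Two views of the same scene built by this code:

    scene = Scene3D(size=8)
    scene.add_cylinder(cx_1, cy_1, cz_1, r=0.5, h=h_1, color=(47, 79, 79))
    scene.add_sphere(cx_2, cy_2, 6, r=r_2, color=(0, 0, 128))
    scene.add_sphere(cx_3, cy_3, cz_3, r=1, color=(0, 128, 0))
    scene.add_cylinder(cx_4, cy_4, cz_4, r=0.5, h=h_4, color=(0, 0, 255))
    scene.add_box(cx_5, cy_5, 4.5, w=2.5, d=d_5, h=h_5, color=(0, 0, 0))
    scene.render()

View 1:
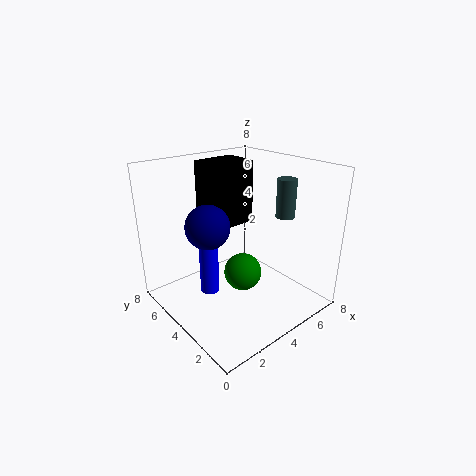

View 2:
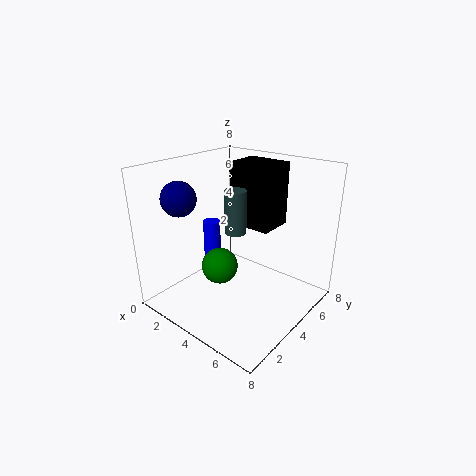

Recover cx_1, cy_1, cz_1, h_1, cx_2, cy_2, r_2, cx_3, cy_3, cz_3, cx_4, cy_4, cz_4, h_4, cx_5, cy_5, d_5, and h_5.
cx_1 = 5.5, cy_1 = 2, cz_1 = 5.5, h_1 = 2, cx_2 = 1, cy_2 = 2.5, r_2 = 1, cx_3 = 3.5, cy_3 = 3, cz_3 = 2.5, cx_4 = 2, cy_4 = 4, cz_4 = 1.5, h_4 = 3, cx_5 = 3, cy_5 = 4.5, d_5 = 2, h_5 = 3.5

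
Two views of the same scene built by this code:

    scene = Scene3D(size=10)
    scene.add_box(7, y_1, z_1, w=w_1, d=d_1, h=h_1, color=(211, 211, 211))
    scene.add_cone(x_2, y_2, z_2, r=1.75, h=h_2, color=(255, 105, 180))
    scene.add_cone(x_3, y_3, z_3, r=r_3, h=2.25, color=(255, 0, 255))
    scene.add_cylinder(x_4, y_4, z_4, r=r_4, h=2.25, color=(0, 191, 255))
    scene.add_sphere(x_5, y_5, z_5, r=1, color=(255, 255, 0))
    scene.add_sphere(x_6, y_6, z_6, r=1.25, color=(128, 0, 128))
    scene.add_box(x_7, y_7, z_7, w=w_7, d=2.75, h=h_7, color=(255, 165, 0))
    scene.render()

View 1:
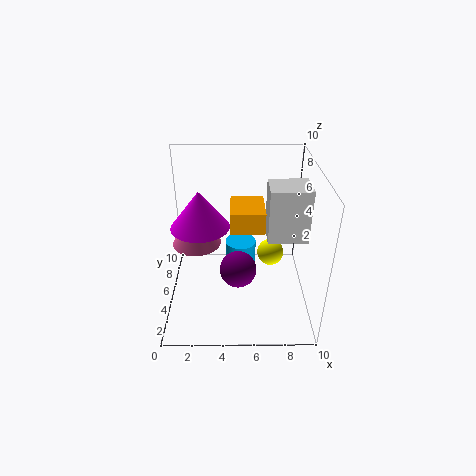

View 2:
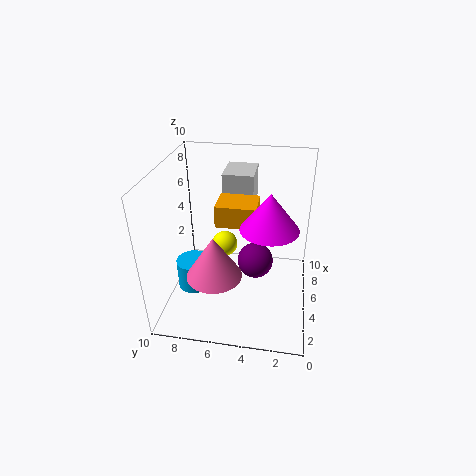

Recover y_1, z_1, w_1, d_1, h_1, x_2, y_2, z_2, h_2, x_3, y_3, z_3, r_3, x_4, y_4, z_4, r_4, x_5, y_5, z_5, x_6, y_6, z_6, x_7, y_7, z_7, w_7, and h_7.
y_1 = 4.25; z_1 = 5; w_1 = 2.75; d_1 = 2.25; h_1 = 3.75; x_2 = 2; y_2 = 6; z_2 = 4; h_2 = 2.75; x_3 = 2.75; y_3 = 2.75; z_3 = 7.25; r_3 = 1.75; x_4 = 5.25; y_4 = 8.5; z_4 = 0.25; r_4 = 1.25; x_5 = 7.5; y_5 = 6.5; z_5 = 2.75; x_6 = 5; y_6 = 3.75; z_6 = 3.25; x_7 = 4.5; y_7 = 3.75; z_7 = 6; w_7 = 2.25; h_7 = 1.5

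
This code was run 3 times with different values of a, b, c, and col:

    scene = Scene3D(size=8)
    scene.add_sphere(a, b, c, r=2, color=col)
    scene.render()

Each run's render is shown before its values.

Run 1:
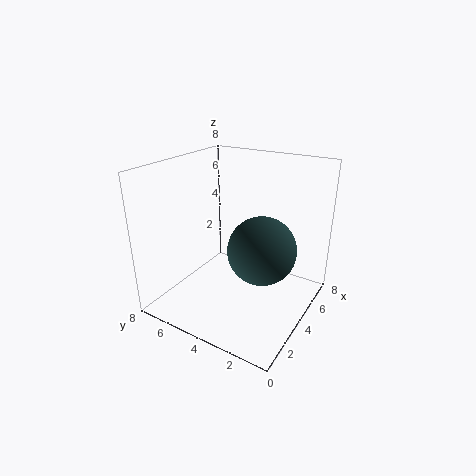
a = 5, b = 3, c = 3, col = 'darkslategray'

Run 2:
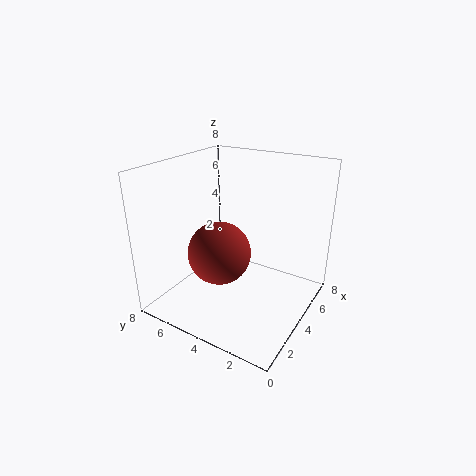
a = 5, b = 6, c = 2, col = 'brown'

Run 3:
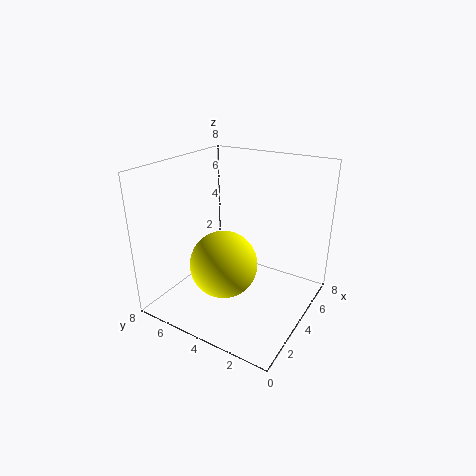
a = 4, b = 5, c = 2, col = 'yellow'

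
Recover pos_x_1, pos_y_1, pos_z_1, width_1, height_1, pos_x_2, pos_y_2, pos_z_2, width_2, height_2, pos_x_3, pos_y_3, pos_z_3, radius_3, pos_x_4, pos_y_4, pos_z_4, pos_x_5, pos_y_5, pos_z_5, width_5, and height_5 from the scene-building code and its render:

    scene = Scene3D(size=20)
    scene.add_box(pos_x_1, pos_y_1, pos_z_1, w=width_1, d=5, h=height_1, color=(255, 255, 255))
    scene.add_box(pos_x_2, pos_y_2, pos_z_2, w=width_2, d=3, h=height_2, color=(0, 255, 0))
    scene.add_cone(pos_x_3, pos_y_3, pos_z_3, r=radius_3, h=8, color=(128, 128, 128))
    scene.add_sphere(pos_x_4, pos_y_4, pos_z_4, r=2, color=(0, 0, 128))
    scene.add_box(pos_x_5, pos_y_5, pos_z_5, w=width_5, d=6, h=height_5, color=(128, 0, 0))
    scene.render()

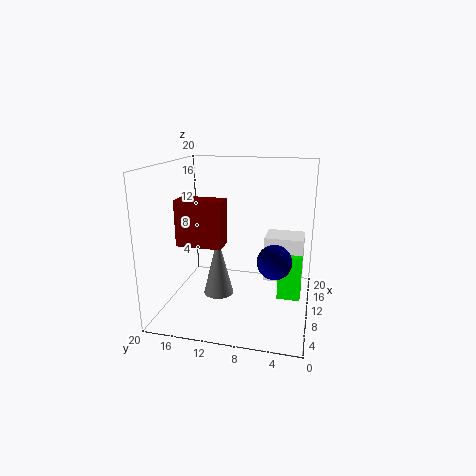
pos_x_1 = 8
pos_y_1 = 1
pos_z_1 = 5
width_1 = 4
height_1 = 6
pos_x_2 = 7
pos_y_2 = 1
pos_z_2 = 3
width_2 = 3
height_2 = 6
pos_x_3 = 7
pos_y_3 = 12
pos_z_3 = 3
radius_3 = 2
pos_x_4 = 3
pos_y_4 = 4
pos_z_4 = 10
pos_x_5 = 5
pos_y_5 = 11
pos_z_5 = 10
width_5 = 3
height_5 = 6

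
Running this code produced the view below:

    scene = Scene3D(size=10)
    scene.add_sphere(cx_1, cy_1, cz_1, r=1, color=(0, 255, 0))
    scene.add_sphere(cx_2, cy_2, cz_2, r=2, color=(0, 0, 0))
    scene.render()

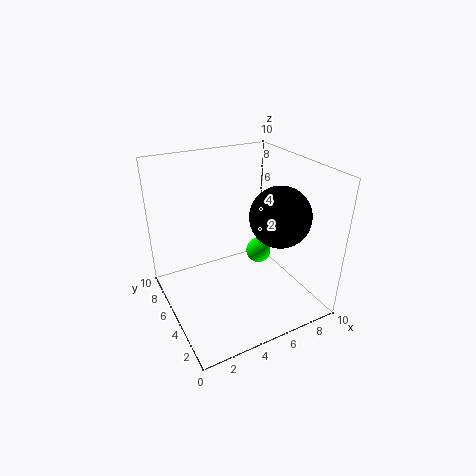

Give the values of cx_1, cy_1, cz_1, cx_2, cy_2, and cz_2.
cx_1 = 8
cy_1 = 7
cz_1 = 2
cx_2 = 7
cy_2 = 3
cz_2 = 7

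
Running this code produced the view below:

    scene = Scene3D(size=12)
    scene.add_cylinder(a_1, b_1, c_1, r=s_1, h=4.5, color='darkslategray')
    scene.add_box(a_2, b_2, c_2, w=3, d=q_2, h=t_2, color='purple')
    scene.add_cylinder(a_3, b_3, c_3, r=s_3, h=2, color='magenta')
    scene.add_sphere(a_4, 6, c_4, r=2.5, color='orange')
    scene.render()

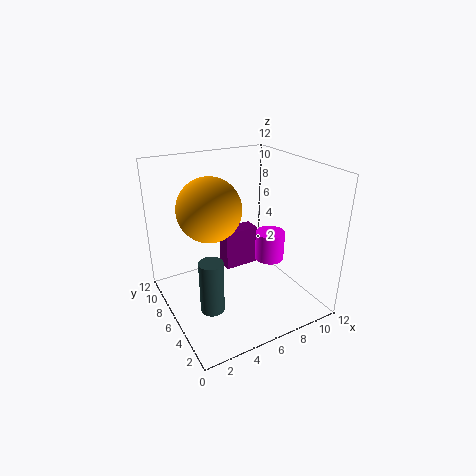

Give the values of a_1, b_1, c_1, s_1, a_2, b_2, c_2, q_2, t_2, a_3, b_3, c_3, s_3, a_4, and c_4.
a_1 = 3
b_1 = 5
c_1 = 0.5
s_1 = 1
a_2 = 5.5
b_2 = 7
c_2 = 2.5
q_2 = 1.5
t_2 = 3.5
a_3 = 6
b_3 = 1.5
c_3 = 6.5
s_3 = 1
a_4 = 3.5
c_4 = 9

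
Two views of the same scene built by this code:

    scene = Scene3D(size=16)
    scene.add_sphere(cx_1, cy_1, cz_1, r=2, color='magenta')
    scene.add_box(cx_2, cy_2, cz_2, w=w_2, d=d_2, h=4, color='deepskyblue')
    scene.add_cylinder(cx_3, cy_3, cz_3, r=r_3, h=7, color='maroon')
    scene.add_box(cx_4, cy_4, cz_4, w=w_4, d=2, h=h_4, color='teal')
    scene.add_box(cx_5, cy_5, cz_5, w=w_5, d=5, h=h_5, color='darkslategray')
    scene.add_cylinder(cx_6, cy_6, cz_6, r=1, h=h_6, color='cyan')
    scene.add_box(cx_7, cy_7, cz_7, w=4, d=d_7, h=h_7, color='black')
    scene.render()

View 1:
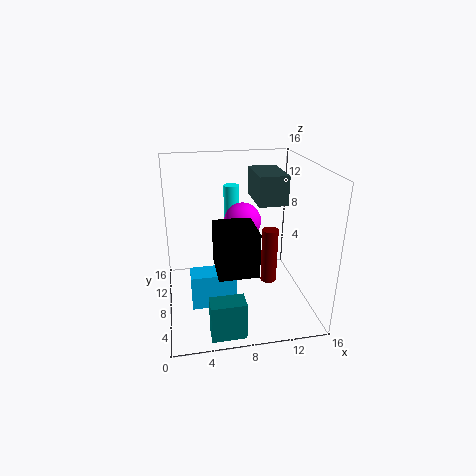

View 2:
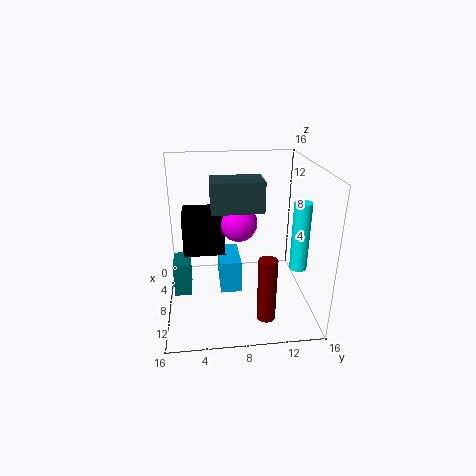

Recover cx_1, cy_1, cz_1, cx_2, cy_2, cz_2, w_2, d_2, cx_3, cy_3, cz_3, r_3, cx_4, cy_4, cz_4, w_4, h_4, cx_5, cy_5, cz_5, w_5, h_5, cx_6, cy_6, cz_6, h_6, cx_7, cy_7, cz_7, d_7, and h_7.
cx_1 = 8.5; cy_1 = 8; cz_1 = 10; cx_2 = 2.5; cy_2 = 6; cz_2 = 0.5; w_2 = 5; d_2 = 2.5; cx_3 = 12.5; cy_3 = 10.5; cz_3 = 0.5; r_3 = 1; cx_4 = 4; cy_4 = 0.5; cz_4 = 0.5; w_4 = 3.5; h_4 = 4; cx_5 = 9.5; cy_5 = 5; cz_5 = 12.5; w_5 = 3; h_5 = 3; cx_6 = 8.5; cy_6 = 15; cz_6 = 4; h_6 = 8; cx_7 = 5; cy_7 = 2; cz_7 = 6.5; d_7 = 4.5; h_7 = 4.5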